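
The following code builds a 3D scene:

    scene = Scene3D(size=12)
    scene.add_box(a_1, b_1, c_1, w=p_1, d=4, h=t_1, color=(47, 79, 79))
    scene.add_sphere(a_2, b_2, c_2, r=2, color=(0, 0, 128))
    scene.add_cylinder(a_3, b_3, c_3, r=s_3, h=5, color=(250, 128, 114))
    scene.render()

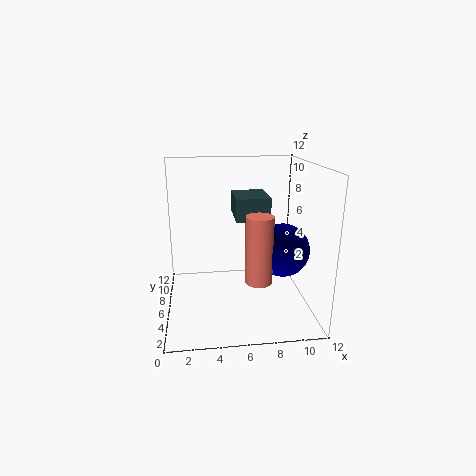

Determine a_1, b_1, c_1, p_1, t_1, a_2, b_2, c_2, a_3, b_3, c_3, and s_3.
a_1 = 6
b_1 = 7
c_1 = 7
p_1 = 3
t_1 = 2
a_2 = 9
b_2 = 3
c_2 = 6
a_3 = 7
b_3 = 2
c_3 = 4
s_3 = 1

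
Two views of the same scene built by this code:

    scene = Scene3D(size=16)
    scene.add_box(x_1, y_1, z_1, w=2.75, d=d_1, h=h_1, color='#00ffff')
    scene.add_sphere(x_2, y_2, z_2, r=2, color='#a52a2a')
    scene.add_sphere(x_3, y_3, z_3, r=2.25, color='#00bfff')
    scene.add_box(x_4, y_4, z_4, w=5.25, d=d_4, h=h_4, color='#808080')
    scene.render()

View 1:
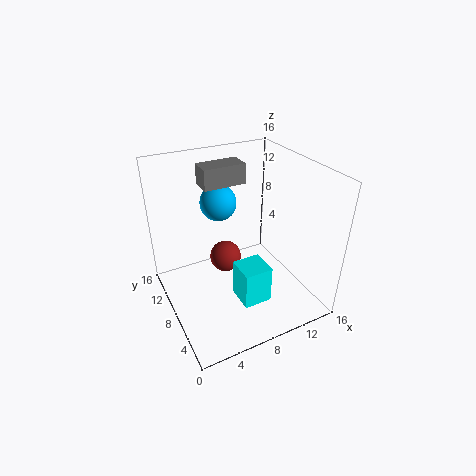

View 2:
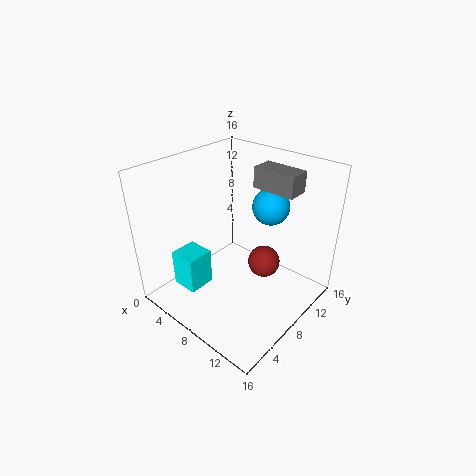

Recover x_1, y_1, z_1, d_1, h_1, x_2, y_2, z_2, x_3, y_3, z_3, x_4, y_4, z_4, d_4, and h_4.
x_1 = 5.25, y_1 = 1, z_1 = 4.75, d_1 = 2.75, h_1 = 3.75, x_2 = 8.5, y_2 = 12.5, z_2 = 2.5, x_3 = 8.25, y_3 = 13.75, z_3 = 9.75, x_4 = 6.25, y_4 = 12.75, z_4 = 12, d_4 = 2.75, h_4 = 2.5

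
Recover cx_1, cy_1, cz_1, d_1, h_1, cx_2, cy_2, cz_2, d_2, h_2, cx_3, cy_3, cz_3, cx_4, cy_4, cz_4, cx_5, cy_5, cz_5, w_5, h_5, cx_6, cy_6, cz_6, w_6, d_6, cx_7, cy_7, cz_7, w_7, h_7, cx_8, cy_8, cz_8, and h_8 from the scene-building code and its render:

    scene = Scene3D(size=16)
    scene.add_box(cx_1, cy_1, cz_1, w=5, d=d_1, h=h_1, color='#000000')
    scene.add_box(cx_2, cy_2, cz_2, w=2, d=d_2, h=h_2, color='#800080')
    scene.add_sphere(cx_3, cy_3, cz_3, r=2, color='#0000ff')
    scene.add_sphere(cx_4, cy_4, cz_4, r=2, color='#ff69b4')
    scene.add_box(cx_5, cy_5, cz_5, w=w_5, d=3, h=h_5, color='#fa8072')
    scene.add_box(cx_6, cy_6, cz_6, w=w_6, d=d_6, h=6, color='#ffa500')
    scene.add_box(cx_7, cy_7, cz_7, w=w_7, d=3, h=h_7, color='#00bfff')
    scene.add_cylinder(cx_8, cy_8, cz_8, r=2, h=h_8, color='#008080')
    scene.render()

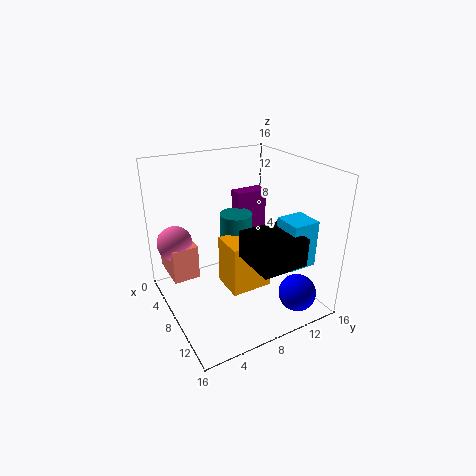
cx_1 = 10, cy_1 = 7, cz_1 = 7, d_1 = 5, h_1 = 3, cx_2 = 1, cy_2 = 11, cz_2 = 4, d_2 = 4, h_2 = 7, cx_3 = 14, cy_3 = 12, cz_3 = 3, cx_4 = 4, cy_4 = 2, cz_4 = 7, cx_5 = 1, cy_5 = 1, cz_5 = 3, w_5 = 5, h_5 = 4, cx_6 = 5, cy_6 = 7, cz_6 = 1, w_6 = 4, d_6 = 5, cx_7 = 11, cy_7 = 11, cz_7 = 6, w_7 = 3, h_7 = 5, cx_8 = 4, cy_8 = 10, cz_8 = 6, h_8 = 3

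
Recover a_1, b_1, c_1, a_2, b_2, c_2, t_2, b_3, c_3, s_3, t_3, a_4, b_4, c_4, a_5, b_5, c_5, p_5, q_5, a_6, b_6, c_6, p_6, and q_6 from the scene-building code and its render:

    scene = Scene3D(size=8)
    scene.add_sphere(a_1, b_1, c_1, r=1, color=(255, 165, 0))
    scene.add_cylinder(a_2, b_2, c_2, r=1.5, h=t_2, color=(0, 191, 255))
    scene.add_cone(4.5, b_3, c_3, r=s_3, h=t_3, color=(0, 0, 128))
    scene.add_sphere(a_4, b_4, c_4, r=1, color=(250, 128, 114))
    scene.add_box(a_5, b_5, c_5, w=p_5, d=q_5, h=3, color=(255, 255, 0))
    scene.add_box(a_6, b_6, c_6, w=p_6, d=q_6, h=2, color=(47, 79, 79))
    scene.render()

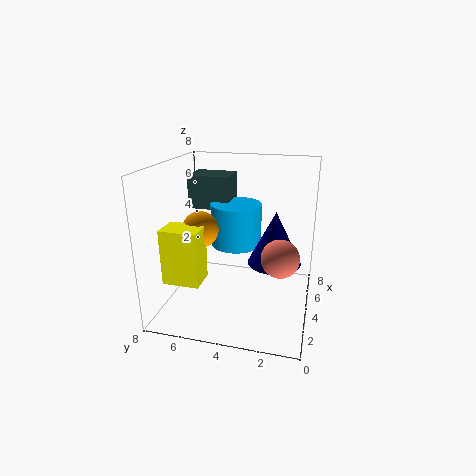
a_1 = 3.5, b_1 = 6, c_1 = 4.5, a_2 = 5.5, b_2 = 4.5, c_2 = 3, t_2 = 2.5, b_3 = 2, c_3 = 2.5, s_3 = 1.5, t_3 = 3, a_4 = 3, b_4 = 1.5, c_4 = 3.5, a_5 = 1.5, b_5 = 5.5, c_5 = 2, p_5 = 1.5, q_5 = 2, a_6 = 5.5, b_6 = 5, c_6 = 5, p_6 = 2, q_6 = 2.5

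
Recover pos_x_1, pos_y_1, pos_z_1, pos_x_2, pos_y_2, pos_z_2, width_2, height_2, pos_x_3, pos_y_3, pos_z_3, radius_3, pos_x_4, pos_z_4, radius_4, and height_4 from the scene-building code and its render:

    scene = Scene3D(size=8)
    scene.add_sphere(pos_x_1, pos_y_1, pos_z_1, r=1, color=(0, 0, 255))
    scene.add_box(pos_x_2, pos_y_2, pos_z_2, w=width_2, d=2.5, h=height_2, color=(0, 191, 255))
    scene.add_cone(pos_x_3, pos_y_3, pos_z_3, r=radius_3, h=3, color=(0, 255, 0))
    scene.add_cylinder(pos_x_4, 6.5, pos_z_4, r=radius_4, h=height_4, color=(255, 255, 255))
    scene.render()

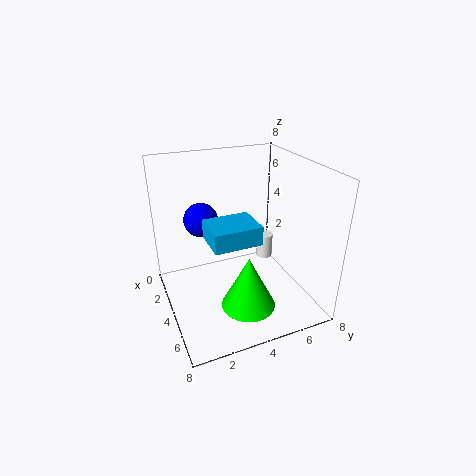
pos_x_1 = 2, pos_y_1 = 2.5, pos_z_1 = 4.5, pos_x_2 = 4, pos_y_2 = 2, pos_z_2 = 4.5, width_2 = 2, height_2 = 1, pos_x_3 = 5.5, pos_y_3 = 4, pos_z_3 = 0.5, radius_3 = 1.5, pos_x_4 = 2.5, pos_z_4 = 1.5, radius_4 = 0.5, height_4 = 1.5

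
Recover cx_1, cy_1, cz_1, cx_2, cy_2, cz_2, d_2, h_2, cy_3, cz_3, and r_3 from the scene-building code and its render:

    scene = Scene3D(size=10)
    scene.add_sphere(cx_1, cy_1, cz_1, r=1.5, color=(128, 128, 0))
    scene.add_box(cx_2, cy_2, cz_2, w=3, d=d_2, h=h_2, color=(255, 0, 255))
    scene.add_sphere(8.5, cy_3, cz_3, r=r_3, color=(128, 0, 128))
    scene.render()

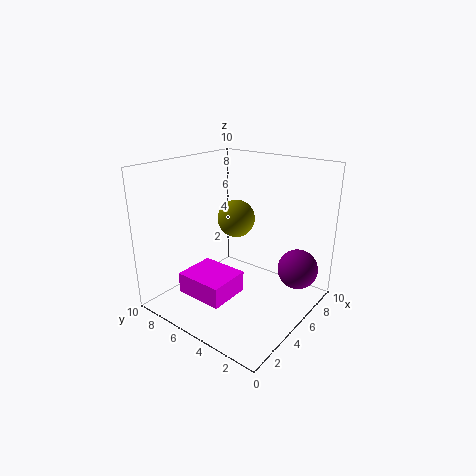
cx_1 = 8
cy_1 = 7.5
cz_1 = 5
cx_2 = 2
cy_2 = 4.5
cz_2 = 1
d_2 = 3.5
h_2 = 1.5
cy_3 = 2
cz_3 = 2
r_3 = 1.5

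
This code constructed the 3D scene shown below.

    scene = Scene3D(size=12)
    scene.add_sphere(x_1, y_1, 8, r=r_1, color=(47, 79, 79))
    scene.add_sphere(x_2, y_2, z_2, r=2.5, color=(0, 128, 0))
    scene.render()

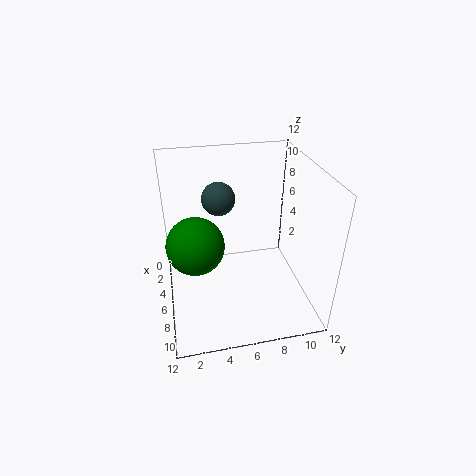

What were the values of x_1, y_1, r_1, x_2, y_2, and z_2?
x_1 = 2.5
y_1 = 5
r_1 = 1.5
x_2 = 5
y_2 = 2.5
z_2 = 5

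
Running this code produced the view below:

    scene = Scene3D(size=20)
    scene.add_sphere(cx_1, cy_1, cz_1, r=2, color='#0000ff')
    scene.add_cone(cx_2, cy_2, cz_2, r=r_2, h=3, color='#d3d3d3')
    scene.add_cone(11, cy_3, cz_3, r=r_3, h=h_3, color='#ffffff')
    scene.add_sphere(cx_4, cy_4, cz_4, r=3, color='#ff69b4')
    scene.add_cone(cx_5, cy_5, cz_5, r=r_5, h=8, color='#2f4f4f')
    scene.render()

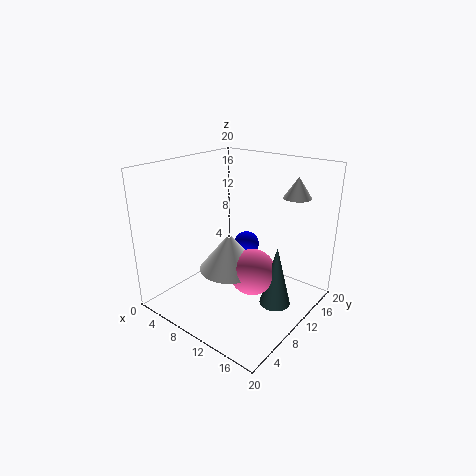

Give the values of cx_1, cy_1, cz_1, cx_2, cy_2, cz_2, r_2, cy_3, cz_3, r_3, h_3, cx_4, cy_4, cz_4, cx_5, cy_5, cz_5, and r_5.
cx_1 = 7, cy_1 = 16, cz_1 = 6, cx_2 = 15, cy_2 = 17, cz_2 = 15, r_2 = 2, cy_3 = 7, cz_3 = 7, r_3 = 4, h_3 = 5, cx_4 = 14, cy_4 = 8, cz_4 = 7, cx_5 = 17, cy_5 = 9, cz_5 = 3, r_5 = 2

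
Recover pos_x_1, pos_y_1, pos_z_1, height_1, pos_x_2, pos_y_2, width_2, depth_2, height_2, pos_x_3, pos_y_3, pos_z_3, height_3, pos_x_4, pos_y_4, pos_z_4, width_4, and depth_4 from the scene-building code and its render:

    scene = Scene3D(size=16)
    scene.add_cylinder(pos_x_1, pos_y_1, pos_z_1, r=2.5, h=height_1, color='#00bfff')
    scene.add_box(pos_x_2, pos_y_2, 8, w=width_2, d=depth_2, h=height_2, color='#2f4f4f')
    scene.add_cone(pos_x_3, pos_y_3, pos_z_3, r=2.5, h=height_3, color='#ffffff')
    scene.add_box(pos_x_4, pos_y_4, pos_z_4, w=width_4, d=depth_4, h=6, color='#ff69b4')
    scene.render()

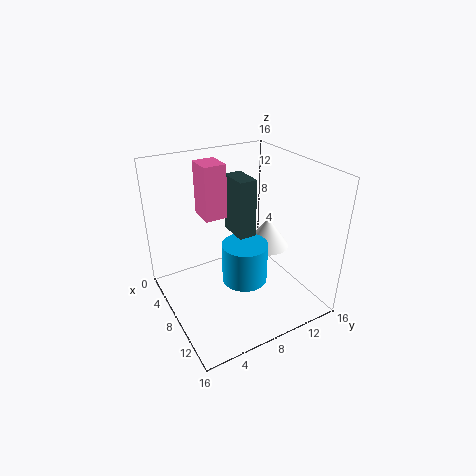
pos_x_1 = 9.5
pos_y_1 = 8
pos_z_1 = 3.5
height_1 = 4.5
pos_x_2 = 5
pos_y_2 = 8
width_2 = 3.5
depth_2 = 2
height_2 = 6.5
pos_x_3 = 8
pos_y_3 = 12
pos_z_3 = 6
height_3 = 3.5
pos_x_4 = 3.5
pos_y_4 = 5
pos_z_4 = 10
width_4 = 3
depth_4 = 2.5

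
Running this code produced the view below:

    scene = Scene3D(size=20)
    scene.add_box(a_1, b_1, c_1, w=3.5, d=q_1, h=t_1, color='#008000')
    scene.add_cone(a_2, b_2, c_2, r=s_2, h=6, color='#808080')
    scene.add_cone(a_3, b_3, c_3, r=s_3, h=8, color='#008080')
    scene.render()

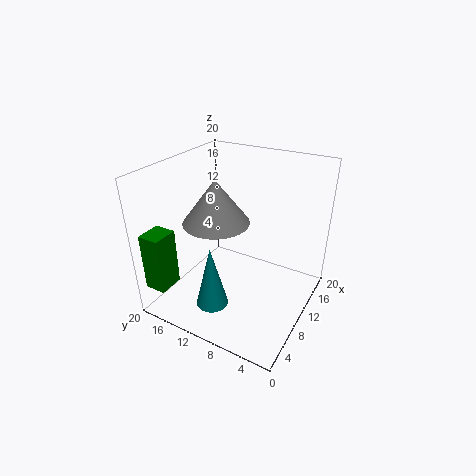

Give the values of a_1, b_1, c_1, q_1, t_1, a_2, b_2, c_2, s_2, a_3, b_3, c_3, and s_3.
a_1 = 1, b_1 = 16.5, c_1 = 4, q_1 = 3, t_1 = 8, a_2 = 8.5, b_2 = 12.5, c_2 = 12.5, s_2 = 4.5, a_3 = 2.5, b_3 = 9.5, c_3 = 4.5, s_3 = 2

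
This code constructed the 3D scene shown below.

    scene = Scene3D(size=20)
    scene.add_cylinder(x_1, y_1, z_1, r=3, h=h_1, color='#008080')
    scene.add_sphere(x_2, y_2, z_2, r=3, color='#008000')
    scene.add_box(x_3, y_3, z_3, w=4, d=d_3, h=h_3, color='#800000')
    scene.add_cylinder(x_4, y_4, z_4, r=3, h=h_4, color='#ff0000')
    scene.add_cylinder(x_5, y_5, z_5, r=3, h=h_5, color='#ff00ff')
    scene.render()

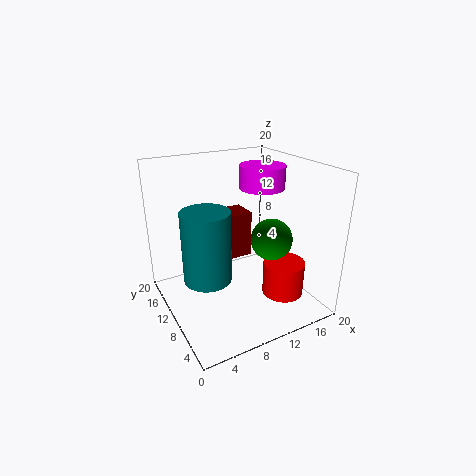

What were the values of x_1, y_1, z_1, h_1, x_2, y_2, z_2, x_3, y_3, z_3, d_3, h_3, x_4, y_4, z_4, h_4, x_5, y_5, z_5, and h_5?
x_1 = 4; y_1 = 7; z_1 = 7; h_1 = 9; x_2 = 15; y_2 = 9; z_2 = 9; x_3 = 10; y_3 = 13; z_3 = 5; d_3 = 4; h_3 = 7; x_4 = 16; y_4 = 7; z_4 = 1; h_4 = 5; x_5 = 13; y_5 = 9; z_5 = 17; h_5 = 3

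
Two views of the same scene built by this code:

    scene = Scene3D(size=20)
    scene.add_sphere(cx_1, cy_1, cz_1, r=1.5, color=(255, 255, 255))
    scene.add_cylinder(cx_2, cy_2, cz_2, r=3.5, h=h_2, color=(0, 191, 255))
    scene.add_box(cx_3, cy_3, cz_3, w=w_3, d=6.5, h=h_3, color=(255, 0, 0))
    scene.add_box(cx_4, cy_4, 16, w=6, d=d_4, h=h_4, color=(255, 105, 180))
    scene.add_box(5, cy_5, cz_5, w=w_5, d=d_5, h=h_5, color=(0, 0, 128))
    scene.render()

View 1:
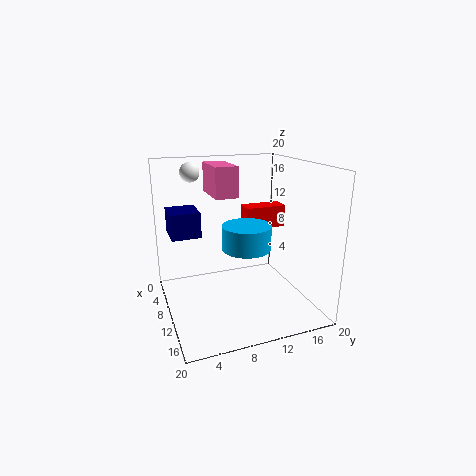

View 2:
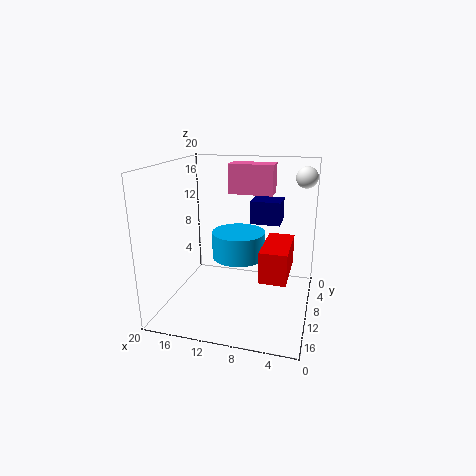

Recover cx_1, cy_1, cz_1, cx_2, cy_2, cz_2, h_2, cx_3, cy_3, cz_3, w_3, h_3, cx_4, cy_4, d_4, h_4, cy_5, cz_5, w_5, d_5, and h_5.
cx_1 = 1.5, cy_1 = 5.5, cz_1 = 18, cx_2 = 9.5, cy_2 = 11.5, cz_2 = 8, h_2 = 3.5, cx_3 = 2, cy_3 = 13.5, cz_3 = 9, w_3 = 3, h_3 = 3.5, cx_4 = 5.5, cy_4 = 6.5, d_4 = 3, h_4 = 4, cy_5 = 1, cz_5 = 10.5, w_5 = 4.5, d_5 = 4, h_5 = 3.5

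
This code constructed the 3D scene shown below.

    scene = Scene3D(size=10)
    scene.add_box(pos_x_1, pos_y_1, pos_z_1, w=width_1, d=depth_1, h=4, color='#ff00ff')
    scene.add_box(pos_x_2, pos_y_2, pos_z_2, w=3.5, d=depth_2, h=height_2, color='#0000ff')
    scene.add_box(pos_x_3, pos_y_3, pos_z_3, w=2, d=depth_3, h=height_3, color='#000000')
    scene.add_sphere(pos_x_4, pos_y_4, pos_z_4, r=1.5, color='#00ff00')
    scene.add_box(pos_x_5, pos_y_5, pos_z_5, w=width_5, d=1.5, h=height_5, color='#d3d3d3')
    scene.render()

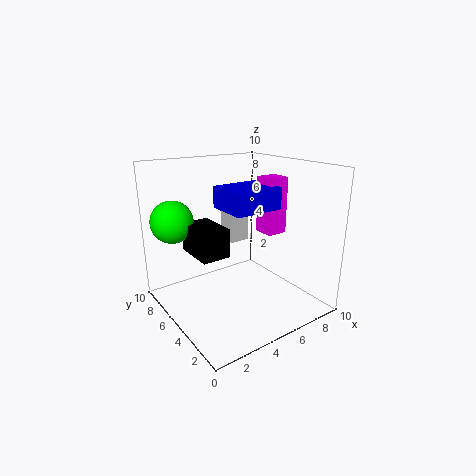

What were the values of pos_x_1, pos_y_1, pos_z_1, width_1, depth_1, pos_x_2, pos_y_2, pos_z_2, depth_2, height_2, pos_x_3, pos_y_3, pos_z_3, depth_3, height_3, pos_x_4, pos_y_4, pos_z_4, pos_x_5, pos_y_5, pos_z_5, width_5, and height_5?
pos_x_1 = 7, pos_y_1 = 4, pos_z_1 = 5, width_1 = 1.5, depth_1 = 1.5, pos_x_2 = 4, pos_y_2 = 3.5, pos_z_2 = 7, depth_2 = 3, height_2 = 1.5, pos_x_3 = 2, pos_y_3 = 4.5, pos_z_3 = 4, depth_3 = 3, height_3 = 2, pos_x_4 = 1.5, pos_y_4 = 8, pos_z_4 = 6, pos_x_5 = 5.5, pos_y_5 = 6.5, pos_z_5 = 4, width_5 = 1.5, height_5 = 3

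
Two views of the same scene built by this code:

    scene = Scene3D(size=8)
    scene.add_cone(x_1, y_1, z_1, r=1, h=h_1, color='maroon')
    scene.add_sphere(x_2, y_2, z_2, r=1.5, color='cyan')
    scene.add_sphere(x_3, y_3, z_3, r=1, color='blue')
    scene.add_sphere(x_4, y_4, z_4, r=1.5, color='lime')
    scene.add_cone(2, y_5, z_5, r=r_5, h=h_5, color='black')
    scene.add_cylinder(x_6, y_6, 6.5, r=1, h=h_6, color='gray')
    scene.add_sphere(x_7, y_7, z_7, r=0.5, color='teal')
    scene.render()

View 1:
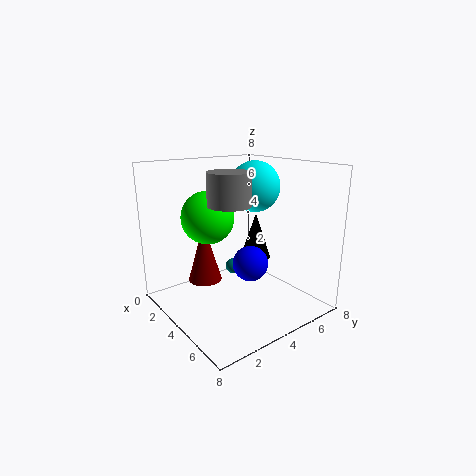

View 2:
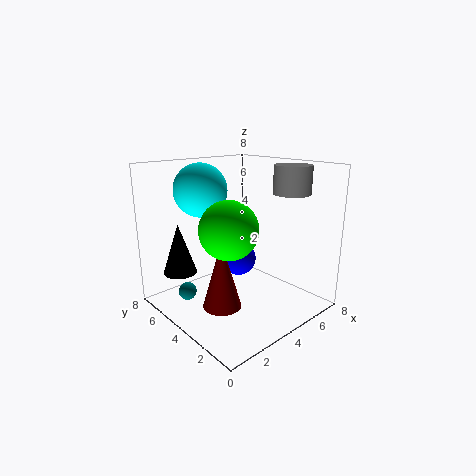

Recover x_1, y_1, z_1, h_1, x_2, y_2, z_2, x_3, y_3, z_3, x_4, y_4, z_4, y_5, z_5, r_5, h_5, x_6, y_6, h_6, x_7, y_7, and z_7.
x_1 = 2; y_1 = 3; z_1 = 1; h_1 = 3.5; x_2 = 3; y_2 = 6; z_2 = 6.5; x_3 = 4.5; y_3 = 4.5; z_3 = 2.5; x_4 = 2.5; y_4 = 3; z_4 = 5; y_5 = 7; z_5 = 1.5; r_5 = 1; h_5 = 3; x_6 = 6; y_6 = 2; h_6 = 1.5; x_7 = 1.5; y_7 = 5.5; z_7 = 1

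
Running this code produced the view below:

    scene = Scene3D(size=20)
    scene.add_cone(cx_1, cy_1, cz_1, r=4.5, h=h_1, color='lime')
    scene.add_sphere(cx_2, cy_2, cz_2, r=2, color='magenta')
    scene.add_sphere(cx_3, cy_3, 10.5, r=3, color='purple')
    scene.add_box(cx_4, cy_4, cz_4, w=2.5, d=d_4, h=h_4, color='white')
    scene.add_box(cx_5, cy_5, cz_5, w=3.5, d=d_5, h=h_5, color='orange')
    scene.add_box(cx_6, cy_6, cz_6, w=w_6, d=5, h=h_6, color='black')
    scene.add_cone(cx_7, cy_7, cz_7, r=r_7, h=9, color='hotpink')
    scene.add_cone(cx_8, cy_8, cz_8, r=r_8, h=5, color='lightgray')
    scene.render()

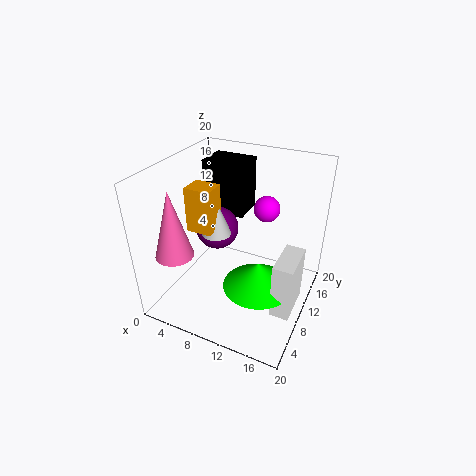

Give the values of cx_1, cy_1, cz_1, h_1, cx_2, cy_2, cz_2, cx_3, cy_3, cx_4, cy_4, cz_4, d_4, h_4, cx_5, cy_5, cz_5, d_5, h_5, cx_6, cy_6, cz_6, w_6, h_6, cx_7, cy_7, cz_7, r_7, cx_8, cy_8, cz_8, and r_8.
cx_1 = 14.5
cy_1 = 6.5
cz_1 = 6
h_1 = 3.5
cx_2 = 11.5
cy_2 = 17
cz_2 = 11.5
cx_3 = 6.5
cy_3 = 10.5
cx_4 = 17
cy_4 = 4.5
cz_4 = 3.5
d_4 = 5.5
h_4 = 7.5
cx_5 = 4.5
cy_5 = 6
cz_5 = 12
d_5 = 3
h_5 = 6
cx_6 = 2
cy_6 = 14.5
cz_6 = 10.5
w_6 = 6.5
h_6 = 8
cx_7 = 4
cy_7 = 3.5
cz_7 = 9.5
r_7 = 2.5
cx_8 = 7.5
cy_8 = 8.5
cz_8 = 11
r_8 = 2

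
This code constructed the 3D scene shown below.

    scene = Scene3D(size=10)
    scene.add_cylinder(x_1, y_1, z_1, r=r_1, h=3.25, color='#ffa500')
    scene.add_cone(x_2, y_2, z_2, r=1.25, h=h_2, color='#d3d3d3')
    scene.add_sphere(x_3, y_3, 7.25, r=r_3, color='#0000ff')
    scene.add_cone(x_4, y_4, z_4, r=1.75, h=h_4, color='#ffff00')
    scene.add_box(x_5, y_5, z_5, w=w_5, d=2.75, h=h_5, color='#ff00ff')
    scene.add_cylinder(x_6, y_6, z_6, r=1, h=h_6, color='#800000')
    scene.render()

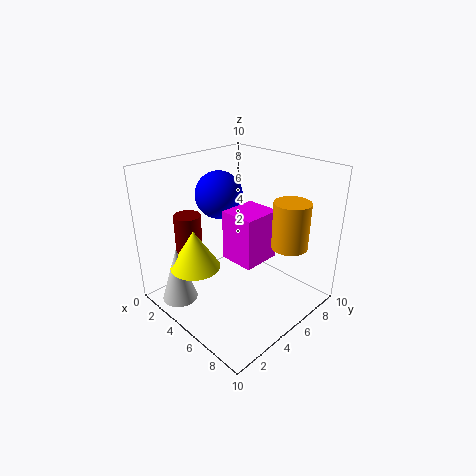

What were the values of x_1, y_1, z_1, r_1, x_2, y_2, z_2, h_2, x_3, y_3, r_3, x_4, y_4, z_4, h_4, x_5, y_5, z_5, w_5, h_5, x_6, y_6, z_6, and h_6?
x_1 = 7.75, y_1 = 7.25, z_1 = 4.5, r_1 = 1.25, x_2 = 2.5, y_2 = 1.5, z_2 = 0.5, h_2 = 4, x_3 = 2.25, y_3 = 5.75, r_3 = 1.75, x_4 = 3.25, y_4 = 2.5, z_4 = 3, h_4 = 2.75, x_5 = 4.25, y_5 = 4.25, z_5 = 3.5, w_5 = 2.5, h_5 = 3.5, x_6 = 1.25, y_6 = 3.5, z_6 = 1, h_6 = 5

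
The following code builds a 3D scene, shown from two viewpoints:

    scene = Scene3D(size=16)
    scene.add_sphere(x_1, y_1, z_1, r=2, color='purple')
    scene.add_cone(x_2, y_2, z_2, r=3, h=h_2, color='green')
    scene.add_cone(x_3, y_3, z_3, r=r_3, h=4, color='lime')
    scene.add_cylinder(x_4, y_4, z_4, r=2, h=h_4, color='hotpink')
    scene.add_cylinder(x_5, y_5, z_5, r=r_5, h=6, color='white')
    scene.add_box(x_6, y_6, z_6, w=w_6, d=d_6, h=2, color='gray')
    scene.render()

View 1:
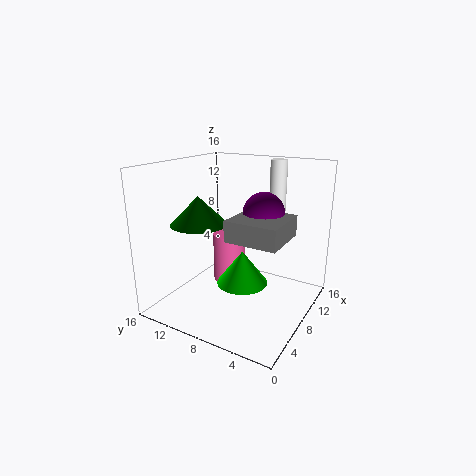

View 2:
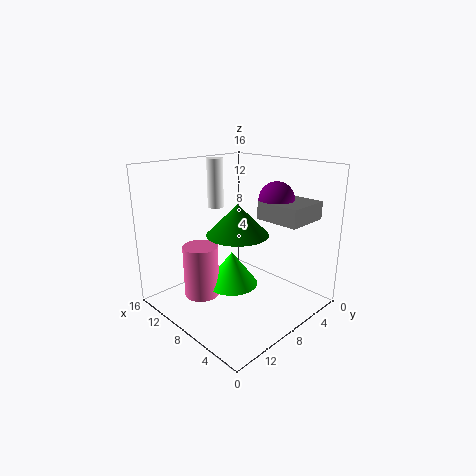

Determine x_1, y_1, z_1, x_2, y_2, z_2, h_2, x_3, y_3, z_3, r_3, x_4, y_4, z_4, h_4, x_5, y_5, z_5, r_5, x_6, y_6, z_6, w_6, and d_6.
x_1 = 6, y_1 = 4, z_1 = 12, x_2 = 5, y_2 = 11, z_2 = 10, h_2 = 3, x_3 = 9, y_3 = 8, z_3 = 2, r_3 = 3, x_4 = 11, y_4 = 11, z_4 = 1, h_4 = 6, x_5 = 14, y_5 = 6, z_5 = 10, r_5 = 1, x_6 = 2, y_6 = 1, z_6 = 10, w_6 = 5, d_6 = 5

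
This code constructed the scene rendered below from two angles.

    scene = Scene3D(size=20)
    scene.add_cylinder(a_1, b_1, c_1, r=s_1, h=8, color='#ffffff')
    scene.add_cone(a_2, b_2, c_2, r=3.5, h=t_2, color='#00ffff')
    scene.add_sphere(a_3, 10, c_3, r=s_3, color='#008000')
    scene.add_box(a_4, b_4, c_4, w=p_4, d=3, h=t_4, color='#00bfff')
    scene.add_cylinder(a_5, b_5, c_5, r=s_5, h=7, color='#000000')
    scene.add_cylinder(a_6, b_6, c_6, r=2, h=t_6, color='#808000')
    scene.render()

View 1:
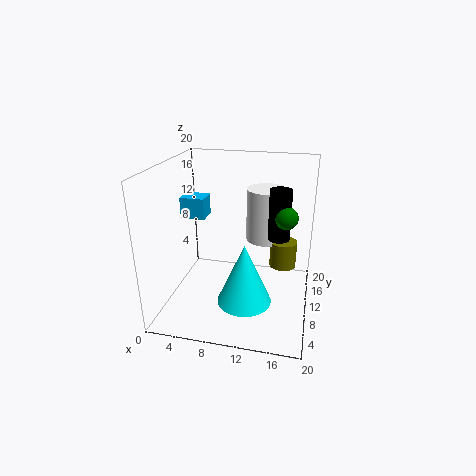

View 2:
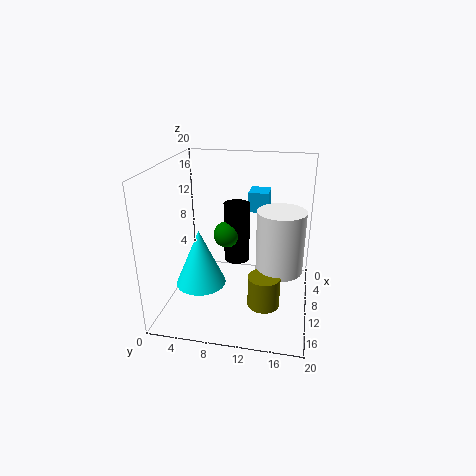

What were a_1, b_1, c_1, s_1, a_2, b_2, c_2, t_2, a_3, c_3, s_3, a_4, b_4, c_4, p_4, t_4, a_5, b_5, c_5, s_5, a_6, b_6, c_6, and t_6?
a_1 = 13, b_1 = 16, c_1 = 7.5, s_1 = 3, a_2 = 12, b_2 = 5, c_2 = 3.5, t_2 = 8, a_3 = 16.5, c_3 = 13.5, s_3 = 1.5, a_4 = 1.5, b_4 = 10.5, c_4 = 12, p_4 = 3.5, t_4 = 3, a_5 = 15.5, b_5 = 11, c_5 = 10, s_5 = 1.5, a_6 = 16, b_6 = 14.5, c_6 = 4, t_6 = 4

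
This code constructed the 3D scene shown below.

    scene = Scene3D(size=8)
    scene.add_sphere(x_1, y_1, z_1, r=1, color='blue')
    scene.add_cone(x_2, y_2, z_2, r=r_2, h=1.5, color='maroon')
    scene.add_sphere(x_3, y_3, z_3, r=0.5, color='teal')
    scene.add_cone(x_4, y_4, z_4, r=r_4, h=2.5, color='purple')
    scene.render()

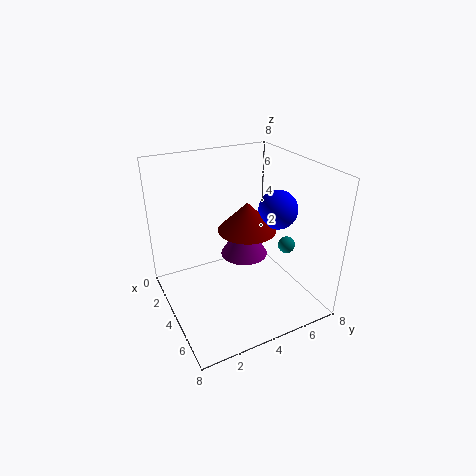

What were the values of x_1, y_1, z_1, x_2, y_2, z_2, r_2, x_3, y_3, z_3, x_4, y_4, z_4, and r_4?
x_1 = 5.5
y_1 = 5.5
z_1 = 6
x_2 = 5
y_2 = 4
z_2 = 5
r_2 = 1.5
x_3 = 4.5
y_3 = 7
z_3 = 3
x_4 = 2
y_4 = 5.5
z_4 = 1.5
r_4 = 1.5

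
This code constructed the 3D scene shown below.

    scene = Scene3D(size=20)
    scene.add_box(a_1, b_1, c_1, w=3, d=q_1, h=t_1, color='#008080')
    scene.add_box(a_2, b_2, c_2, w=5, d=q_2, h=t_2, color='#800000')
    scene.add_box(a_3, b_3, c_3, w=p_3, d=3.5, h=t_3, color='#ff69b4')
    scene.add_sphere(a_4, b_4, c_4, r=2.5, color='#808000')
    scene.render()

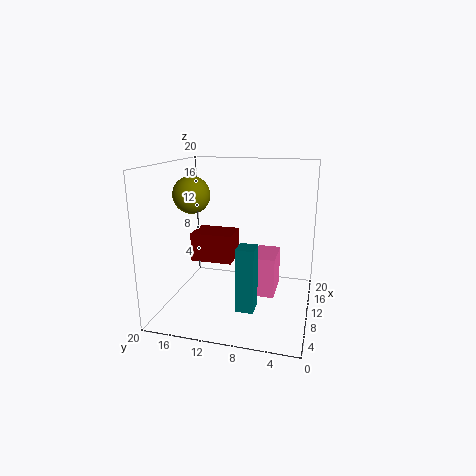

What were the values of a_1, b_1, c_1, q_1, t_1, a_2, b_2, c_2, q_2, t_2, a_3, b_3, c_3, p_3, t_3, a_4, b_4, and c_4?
a_1 = 6.5, b_1 = 7, c_1 = 0.5, q_1 = 2.5, t_1 = 9, a_2 = 13, b_2 = 12, c_2 = 4.5, q_2 = 6.5, t_2 = 4.5, a_3 = 11.5, b_3 = 5, c_3 = 0.5, p_3 = 6, t_3 = 6, a_4 = 8.5, b_4 = 16, c_4 = 16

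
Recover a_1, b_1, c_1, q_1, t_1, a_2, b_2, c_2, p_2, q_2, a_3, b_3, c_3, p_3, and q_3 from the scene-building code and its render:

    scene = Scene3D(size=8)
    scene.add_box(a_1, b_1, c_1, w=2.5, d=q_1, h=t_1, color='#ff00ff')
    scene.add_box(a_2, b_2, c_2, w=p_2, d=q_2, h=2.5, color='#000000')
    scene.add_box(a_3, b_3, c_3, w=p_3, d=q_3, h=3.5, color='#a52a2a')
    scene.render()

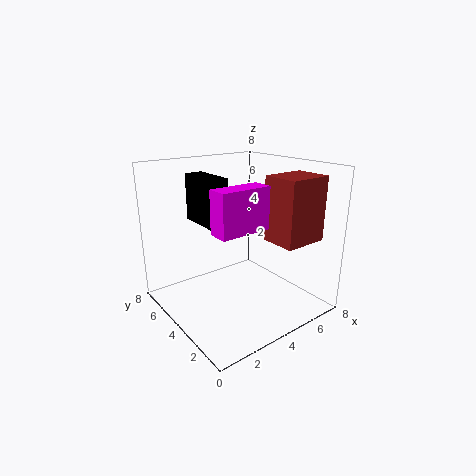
a_1 = 1, b_1 = 1, c_1 = 5.5, q_1 = 1, t_1 = 2, a_2 = 2, b_2 = 3.5, c_2 = 5, p_2 = 1, q_2 = 2.5, a_3 = 5, b_3 = 1, c_3 = 4, p_3 = 2.5, q_3 = 2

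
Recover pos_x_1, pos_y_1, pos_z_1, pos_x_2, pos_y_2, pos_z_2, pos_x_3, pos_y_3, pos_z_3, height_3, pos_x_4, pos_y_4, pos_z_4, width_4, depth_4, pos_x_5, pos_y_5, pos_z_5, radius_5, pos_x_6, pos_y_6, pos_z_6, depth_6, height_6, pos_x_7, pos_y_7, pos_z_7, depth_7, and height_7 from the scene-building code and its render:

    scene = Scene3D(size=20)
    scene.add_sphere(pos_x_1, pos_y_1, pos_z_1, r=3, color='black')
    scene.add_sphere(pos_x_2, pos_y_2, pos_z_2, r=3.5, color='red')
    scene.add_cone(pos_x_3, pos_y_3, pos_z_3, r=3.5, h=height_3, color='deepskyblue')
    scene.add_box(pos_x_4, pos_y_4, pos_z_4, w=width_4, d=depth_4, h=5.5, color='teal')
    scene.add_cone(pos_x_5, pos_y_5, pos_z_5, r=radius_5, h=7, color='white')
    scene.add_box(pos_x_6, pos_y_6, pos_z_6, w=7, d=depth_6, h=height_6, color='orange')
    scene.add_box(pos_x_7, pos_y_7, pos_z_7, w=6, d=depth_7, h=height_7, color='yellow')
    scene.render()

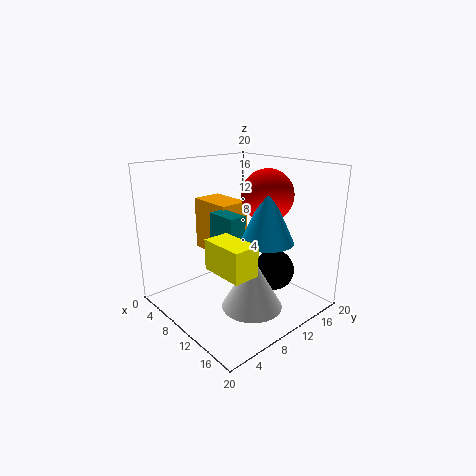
pos_x_1 = 12, pos_y_1 = 15.5, pos_z_1 = 4, pos_x_2 = 12.5, pos_y_2 = 13, pos_z_2 = 16, pos_x_3 = 14.5, pos_y_3 = 11, pos_z_3 = 10.5, height_3 = 7.5, pos_x_4 = 7, pos_y_4 = 7.5, pos_z_4 = 8, width_4 = 4.5, depth_4 = 2.5, pos_x_5 = 14.5, pos_y_5 = 8.5, pos_z_5 = 2, radius_5 = 4, pos_x_6 = 0.5, pos_y_6 = 9.5, pos_z_6 = 6, depth_6 = 4.5, height_6 = 8, pos_x_7 = 10.5, pos_y_7 = 4, pos_z_7 = 7.5, depth_7 = 3.5, height_7 = 4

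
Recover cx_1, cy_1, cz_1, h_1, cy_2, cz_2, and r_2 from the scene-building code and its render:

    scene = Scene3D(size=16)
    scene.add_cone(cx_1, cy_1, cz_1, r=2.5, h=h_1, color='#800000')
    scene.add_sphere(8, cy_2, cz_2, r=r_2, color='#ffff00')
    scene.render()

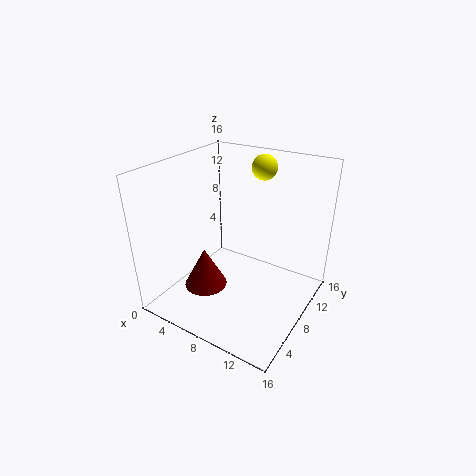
cx_1 = 4.5
cy_1 = 6.25
cz_1 = 1.5
h_1 = 4.75
cy_2 = 13.75
cz_2 = 14.5
r_2 = 1.5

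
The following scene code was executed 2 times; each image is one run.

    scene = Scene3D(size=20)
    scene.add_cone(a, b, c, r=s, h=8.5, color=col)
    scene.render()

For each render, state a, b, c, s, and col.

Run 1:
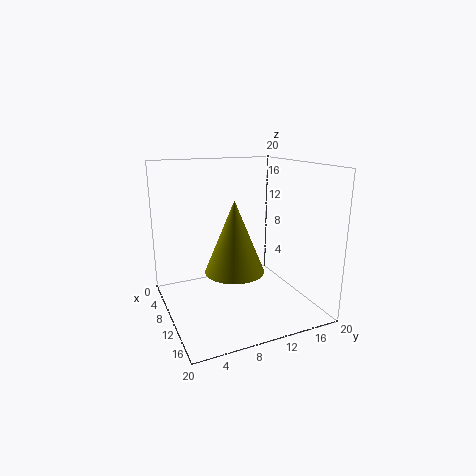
a = 16.25, b = 6.75, c = 8.25, s = 3.5, col = 'olive'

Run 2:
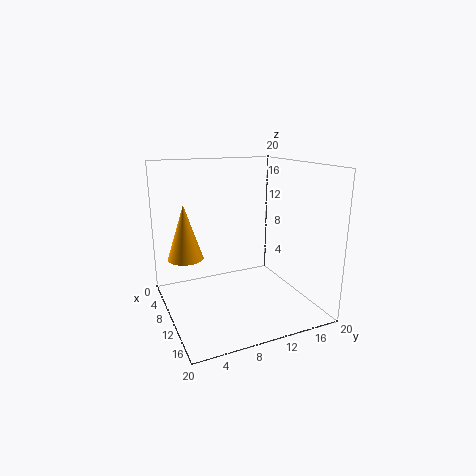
a = 3, b = 4.25, c = 5.25, s = 2.75, col = 'orange'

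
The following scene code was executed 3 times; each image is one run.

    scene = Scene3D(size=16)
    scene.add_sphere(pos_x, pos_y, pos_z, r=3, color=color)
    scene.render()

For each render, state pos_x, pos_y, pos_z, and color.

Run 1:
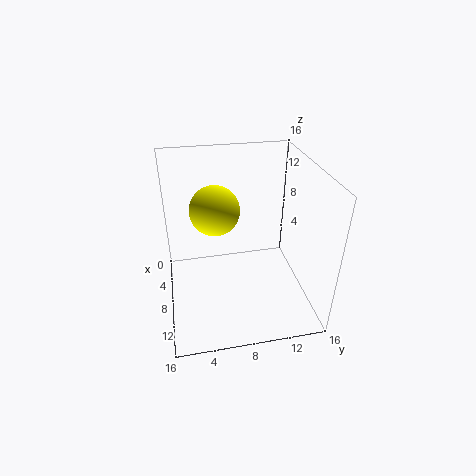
pos_x = 4, pos_y = 6, pos_z = 9.5, color = 'yellow'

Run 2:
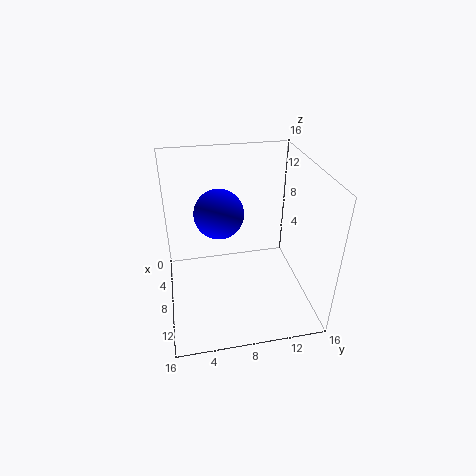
pos_x = 4, pos_y = 6.5, pos_z = 9, color = 'blue'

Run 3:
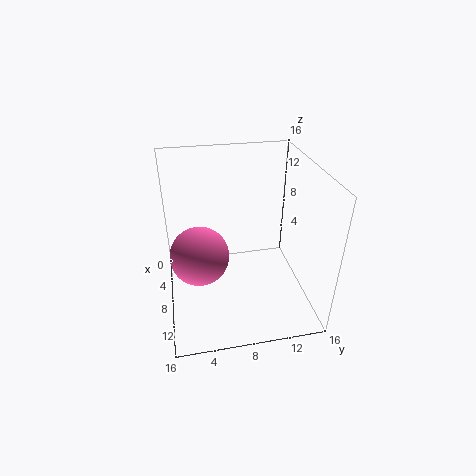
pos_x = 10.5, pos_y = 3.5, pos_z = 8, color = 'hotpink'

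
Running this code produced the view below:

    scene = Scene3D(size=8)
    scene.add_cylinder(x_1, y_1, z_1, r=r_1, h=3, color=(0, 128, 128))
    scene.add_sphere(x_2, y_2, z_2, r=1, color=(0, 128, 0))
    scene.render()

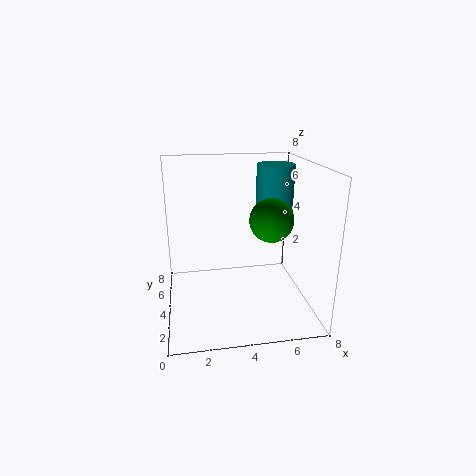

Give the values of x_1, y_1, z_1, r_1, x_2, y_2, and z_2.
x_1 = 6
y_1 = 4
z_1 = 5
r_1 = 1
x_2 = 5
y_2 = 1
z_2 = 6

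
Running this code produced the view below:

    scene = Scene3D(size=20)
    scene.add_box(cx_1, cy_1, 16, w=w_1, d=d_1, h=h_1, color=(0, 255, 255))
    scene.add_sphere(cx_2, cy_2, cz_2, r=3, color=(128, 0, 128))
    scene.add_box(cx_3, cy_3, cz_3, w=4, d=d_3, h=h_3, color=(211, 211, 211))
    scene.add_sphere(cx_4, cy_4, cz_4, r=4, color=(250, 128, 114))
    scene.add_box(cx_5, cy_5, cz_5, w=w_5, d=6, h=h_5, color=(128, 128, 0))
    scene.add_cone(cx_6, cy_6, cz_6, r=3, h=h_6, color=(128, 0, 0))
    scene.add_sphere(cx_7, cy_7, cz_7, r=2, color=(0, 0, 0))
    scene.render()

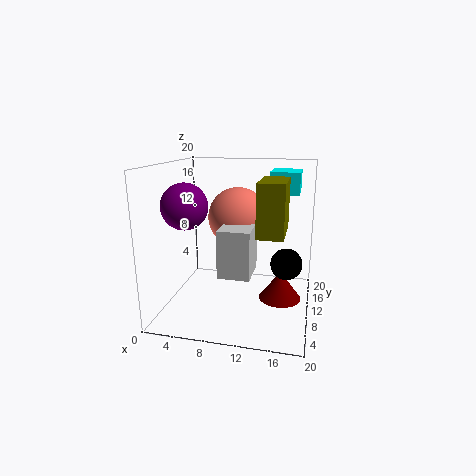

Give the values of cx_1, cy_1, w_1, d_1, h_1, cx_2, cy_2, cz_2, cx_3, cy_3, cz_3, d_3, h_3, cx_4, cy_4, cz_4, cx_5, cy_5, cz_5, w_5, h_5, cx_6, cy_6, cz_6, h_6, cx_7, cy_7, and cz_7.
cx_1 = 14
cy_1 = 11
w_1 = 4
d_1 = 5
h_1 = 3
cx_2 = 4
cy_2 = 6
cz_2 = 15
cx_3 = 9
cy_3 = 3
cz_3 = 7
d_3 = 5
h_3 = 6
cx_4 = 10
cy_4 = 10
cz_4 = 13
cx_5 = 14
cy_5 = 1
cz_5 = 13
w_5 = 3
h_5 = 6
cx_6 = 16
cy_6 = 11
cz_6 = 1
h_6 = 4
cx_7 = 17
cy_7 = 7
cz_7 = 8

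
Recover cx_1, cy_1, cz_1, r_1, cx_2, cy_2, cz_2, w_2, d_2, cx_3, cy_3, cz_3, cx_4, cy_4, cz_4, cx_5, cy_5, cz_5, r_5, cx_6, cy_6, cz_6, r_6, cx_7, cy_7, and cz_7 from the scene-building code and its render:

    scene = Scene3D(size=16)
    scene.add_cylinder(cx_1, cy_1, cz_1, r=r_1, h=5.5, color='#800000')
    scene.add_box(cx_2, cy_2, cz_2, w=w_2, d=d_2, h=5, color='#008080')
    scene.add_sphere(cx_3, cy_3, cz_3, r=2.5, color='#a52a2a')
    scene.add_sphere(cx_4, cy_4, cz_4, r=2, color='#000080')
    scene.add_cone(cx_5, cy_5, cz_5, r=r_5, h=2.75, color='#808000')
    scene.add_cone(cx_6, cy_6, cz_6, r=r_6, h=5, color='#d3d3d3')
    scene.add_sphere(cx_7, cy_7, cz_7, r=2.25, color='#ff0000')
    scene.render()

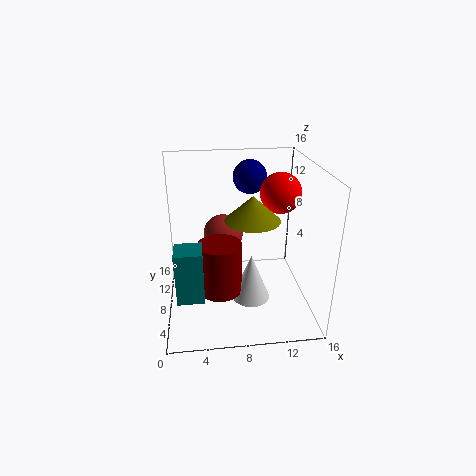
cx_1 = 5.75; cy_1 = 5; cz_1 = 3.5; r_1 = 2.25; cx_2 = 1.5; cy_2 = 0.25; cz_2 = 5.5; w_2 = 2.5; d_2 = 2.5; cx_3 = 6.75; cy_3 = 13.25; cz_3 = 6; cx_4 = 10; cy_4 = 12.75; cz_4 = 13.5; cx_5 = 9.5; cy_5 = 7.5; cz_5 = 10.25; r_5 = 3; cx_6 = 9; cy_6 = 4.75; cz_6 = 2.5; r_6 = 2; cx_7 = 12.75; cy_7 = 8.75; cz_7 = 12.75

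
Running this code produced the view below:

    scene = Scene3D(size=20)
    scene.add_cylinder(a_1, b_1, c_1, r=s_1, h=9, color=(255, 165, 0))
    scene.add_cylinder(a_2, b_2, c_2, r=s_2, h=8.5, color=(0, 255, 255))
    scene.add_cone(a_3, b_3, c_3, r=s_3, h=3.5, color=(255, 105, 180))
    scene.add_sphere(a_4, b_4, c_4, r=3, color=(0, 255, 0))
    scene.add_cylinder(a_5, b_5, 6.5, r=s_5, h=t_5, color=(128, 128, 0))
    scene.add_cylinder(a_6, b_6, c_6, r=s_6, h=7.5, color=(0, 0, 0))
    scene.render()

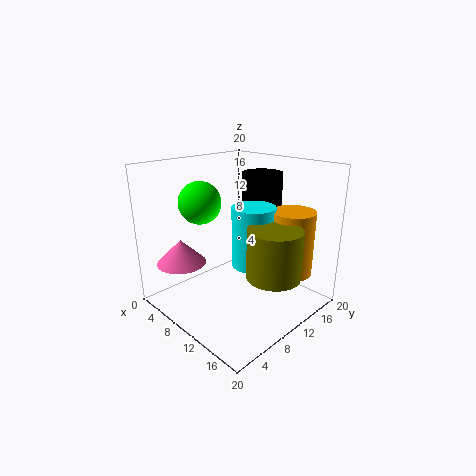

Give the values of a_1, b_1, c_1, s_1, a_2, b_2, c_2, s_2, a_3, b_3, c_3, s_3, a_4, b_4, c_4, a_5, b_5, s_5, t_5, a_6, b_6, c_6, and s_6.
a_1 = 15.5, b_1 = 15, c_1 = 5, s_1 = 3, a_2 = 11.5, b_2 = 11.5, c_2 = 6, s_2 = 3, a_3 = 4, b_3 = 4.5, c_3 = 6, s_3 = 3.5, a_4 = 5, b_4 = 7.5, c_4 = 14.5, a_5 = 16.5, b_5 = 10, s_5 = 3.5, t_5 = 6.5, a_6 = 8.5, b_6 = 16.5, c_6 = 10.5, s_6 = 3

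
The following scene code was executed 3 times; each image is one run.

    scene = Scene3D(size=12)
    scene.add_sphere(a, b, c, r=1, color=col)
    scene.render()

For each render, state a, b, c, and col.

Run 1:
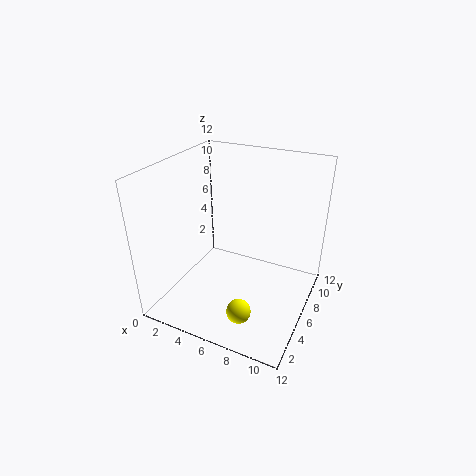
a = 7.5
b = 3
c = 1
col = 'yellow'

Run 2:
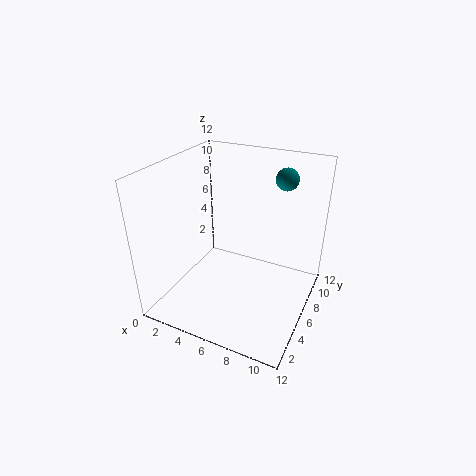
a = 8.5
b = 10.5
c = 10
col = 'teal'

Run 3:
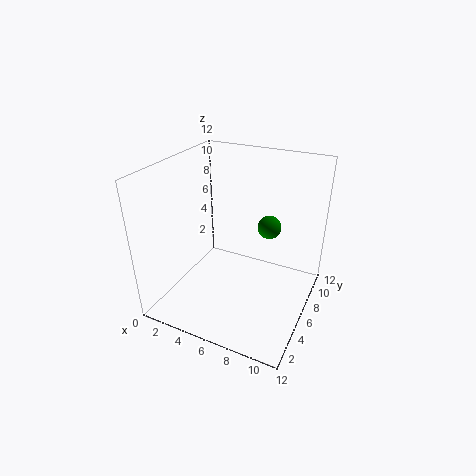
a = 8
b = 8
c = 6.5
col = 'green'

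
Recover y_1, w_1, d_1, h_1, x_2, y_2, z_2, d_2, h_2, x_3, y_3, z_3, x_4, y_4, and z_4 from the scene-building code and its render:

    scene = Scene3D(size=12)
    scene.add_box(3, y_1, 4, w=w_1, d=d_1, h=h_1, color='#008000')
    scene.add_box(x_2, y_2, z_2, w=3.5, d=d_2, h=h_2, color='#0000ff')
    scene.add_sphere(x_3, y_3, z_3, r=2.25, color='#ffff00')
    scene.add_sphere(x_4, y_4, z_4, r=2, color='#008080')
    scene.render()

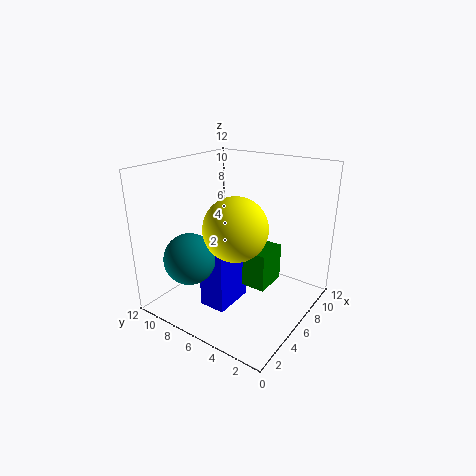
y_1 = 1.75, w_1 = 2.5, d_1 = 1.75, h_1 = 2.75, x_2 = 3, y_2 = 5.5, z_2 = 0.5, d_2 = 2.25, h_2 = 5, x_3 = 2.5, y_3 = 3.75, z_3 = 8.5, x_4 = 2, y_4 = 7.75, z_4 = 5.25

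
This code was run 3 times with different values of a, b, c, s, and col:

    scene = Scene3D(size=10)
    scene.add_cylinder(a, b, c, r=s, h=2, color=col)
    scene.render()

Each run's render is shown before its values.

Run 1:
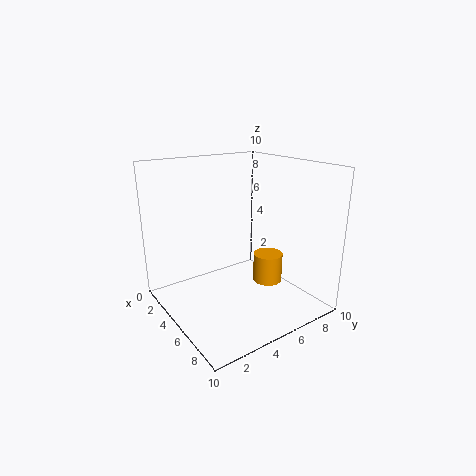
a = 6.5; b = 6.5; c = 2; s = 1; col = 'orange'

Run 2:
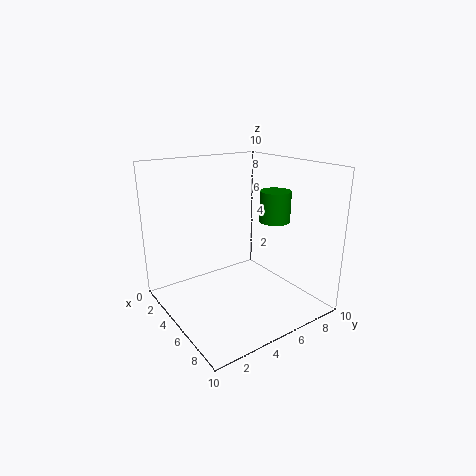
a = 7; b = 6.5; c = 6.5; s = 1; col = 'green'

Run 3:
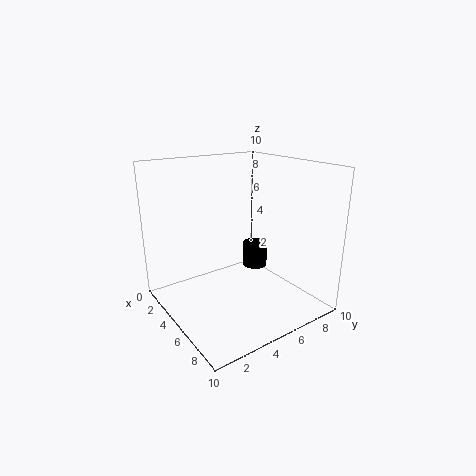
a = 2.5; b = 8.5; c = 1; s = 1; col = 'black'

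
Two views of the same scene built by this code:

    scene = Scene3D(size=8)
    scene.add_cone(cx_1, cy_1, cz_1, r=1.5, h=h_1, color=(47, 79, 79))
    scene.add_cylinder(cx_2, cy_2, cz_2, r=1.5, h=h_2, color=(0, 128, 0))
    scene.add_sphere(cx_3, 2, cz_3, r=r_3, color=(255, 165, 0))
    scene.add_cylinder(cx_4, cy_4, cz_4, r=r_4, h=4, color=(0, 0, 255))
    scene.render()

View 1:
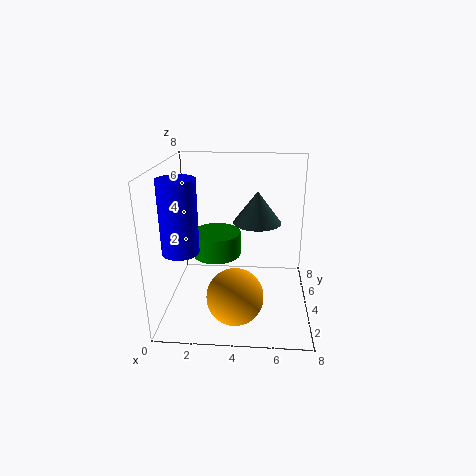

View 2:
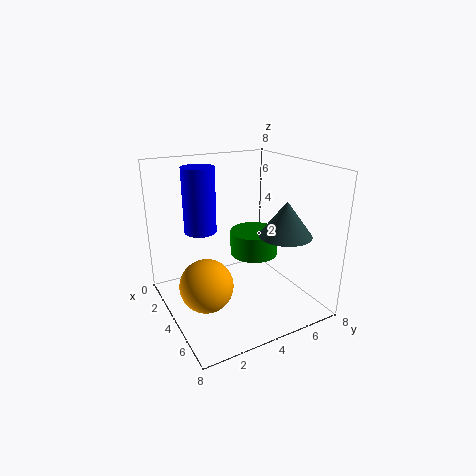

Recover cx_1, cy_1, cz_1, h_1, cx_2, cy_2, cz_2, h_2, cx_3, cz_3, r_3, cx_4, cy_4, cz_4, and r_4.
cx_1 = 5, cy_1 = 6.5, cz_1 = 4, h_1 = 2, cx_2 = 2.5, cy_2 = 6, cz_2 = 2, h_2 = 1.5, cx_3 = 4, cz_3 = 1.5, r_3 = 1.5, cx_4 = 1, cy_4 = 3, cz_4 = 3.5, r_4 = 1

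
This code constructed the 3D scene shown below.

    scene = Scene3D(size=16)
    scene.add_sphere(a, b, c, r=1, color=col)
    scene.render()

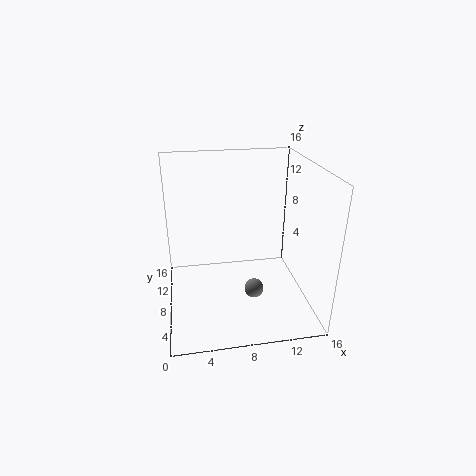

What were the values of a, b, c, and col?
a = 9
b = 4
c = 4
col = 'gray'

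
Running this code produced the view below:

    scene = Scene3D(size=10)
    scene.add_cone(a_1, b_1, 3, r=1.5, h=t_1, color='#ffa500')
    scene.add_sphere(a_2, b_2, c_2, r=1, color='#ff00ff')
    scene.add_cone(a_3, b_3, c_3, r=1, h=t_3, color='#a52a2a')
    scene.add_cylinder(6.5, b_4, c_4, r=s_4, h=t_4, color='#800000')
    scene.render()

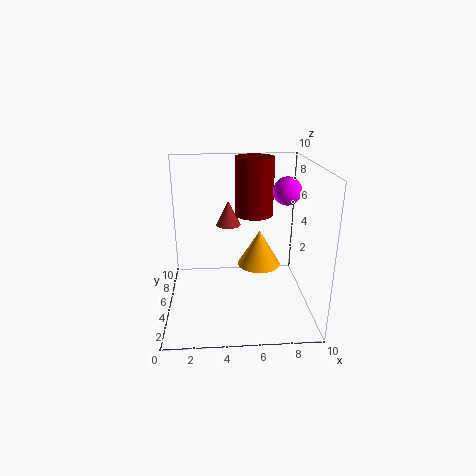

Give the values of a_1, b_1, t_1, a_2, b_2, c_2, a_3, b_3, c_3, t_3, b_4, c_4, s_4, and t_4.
a_1 = 6.5; b_1 = 5; t_1 = 2.5; a_2 = 8.5; b_2 = 6; c_2 = 8; a_3 = 4.5; b_3 = 9; c_3 = 4.5; t_3 = 2; b_4 = 8.5; c_4 = 5.5; s_4 = 1.5; t_4 = 4.5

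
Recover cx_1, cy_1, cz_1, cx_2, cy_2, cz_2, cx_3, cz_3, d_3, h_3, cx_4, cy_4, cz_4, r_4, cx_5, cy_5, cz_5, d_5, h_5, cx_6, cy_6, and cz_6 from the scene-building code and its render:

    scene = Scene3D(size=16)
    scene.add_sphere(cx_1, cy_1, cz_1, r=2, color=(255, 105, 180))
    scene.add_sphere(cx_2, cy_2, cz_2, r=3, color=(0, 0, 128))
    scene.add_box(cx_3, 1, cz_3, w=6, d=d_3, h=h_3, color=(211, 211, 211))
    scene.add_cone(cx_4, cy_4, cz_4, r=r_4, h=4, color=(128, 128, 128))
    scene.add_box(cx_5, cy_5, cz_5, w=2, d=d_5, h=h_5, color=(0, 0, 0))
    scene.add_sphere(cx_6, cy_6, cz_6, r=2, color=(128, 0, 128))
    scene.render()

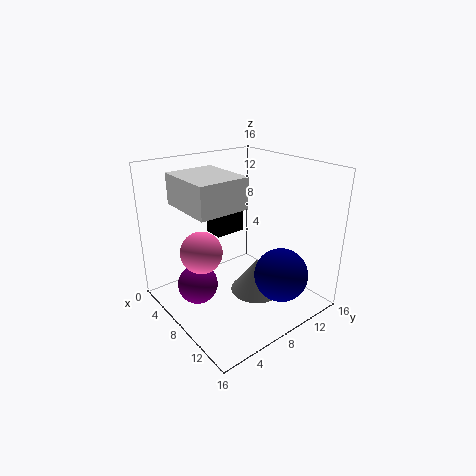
cx_1 = 10, cy_1 = 2, cz_1 = 9, cx_2 = 12, cy_2 = 11, cz_2 = 4, cx_3 = 6, cz_3 = 13, d_3 = 5, h_3 = 3, cx_4 = 9, cy_4 = 10, cz_4 = 1, r_4 = 3, cx_5 = 8, cy_5 = 4, cz_5 = 10, d_5 = 3, h_5 = 2, cx_6 = 9, cy_6 = 2, cz_6 = 5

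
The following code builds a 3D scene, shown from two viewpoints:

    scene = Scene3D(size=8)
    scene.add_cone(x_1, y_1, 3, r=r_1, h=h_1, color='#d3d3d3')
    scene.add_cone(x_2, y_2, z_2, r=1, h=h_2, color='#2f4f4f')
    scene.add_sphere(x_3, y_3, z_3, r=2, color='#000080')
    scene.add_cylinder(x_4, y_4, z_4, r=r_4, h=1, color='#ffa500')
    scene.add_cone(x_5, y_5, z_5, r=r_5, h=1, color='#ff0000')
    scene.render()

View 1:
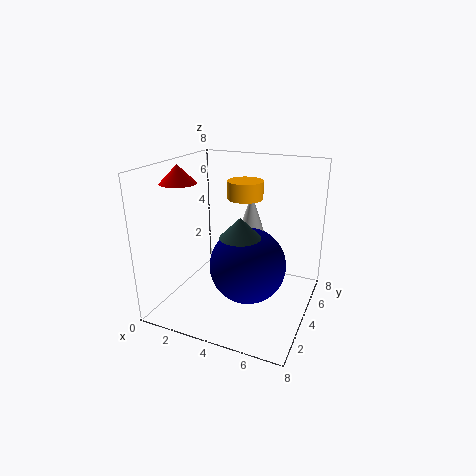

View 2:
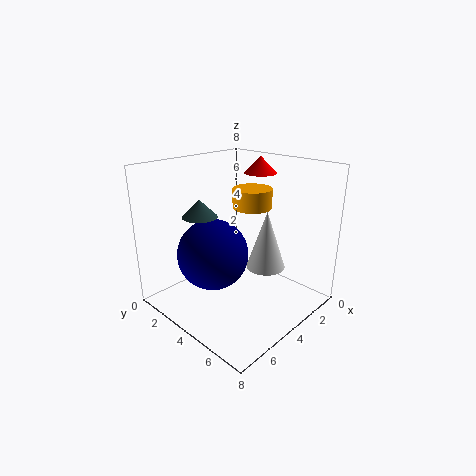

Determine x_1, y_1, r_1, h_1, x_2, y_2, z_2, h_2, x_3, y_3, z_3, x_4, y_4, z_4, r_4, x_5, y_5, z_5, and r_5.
x_1 = 4
y_1 = 6
r_1 = 1
h_1 = 3
x_2 = 5
y_2 = 2
z_2 = 5
h_2 = 1
x_3 = 5
y_3 = 3
z_3 = 3
x_4 = 4
y_4 = 5
z_4 = 6
r_4 = 1
x_5 = 1
y_5 = 3
z_5 = 7
r_5 = 1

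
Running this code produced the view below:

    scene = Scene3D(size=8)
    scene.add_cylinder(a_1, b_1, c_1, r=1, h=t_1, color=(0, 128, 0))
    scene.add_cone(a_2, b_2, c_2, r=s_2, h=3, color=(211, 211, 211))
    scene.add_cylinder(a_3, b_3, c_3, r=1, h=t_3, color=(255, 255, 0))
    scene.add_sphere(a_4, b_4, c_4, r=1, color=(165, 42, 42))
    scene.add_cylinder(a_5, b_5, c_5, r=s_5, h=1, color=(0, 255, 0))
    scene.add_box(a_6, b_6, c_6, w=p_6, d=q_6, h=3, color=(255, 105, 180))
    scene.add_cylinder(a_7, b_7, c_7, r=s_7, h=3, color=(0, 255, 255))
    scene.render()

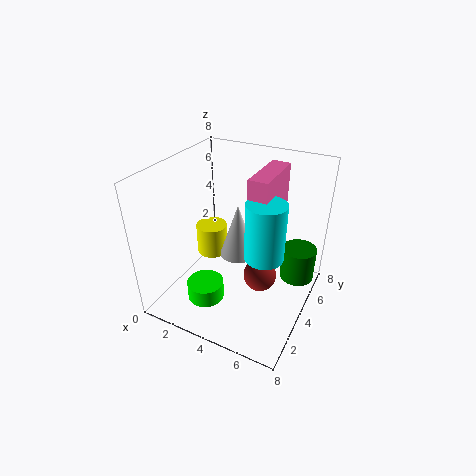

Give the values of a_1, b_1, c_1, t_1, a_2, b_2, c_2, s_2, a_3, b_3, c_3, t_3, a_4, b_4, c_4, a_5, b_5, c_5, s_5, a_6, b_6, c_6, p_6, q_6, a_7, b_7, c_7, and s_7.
a_1 = 7
b_1 = 6
c_1 = 1
t_1 = 2
a_2 = 4
b_2 = 4
c_2 = 3
s_2 = 1
a_3 = 1
b_3 = 6
c_3 = 1
t_3 = 2
a_4 = 5
b_4 = 5
c_4 = 1
a_5 = 3
b_5 = 2
c_5 = 1
s_5 = 1
a_6 = 5
b_6 = 3
c_6 = 5
p_6 = 1
q_6 = 3
a_7 = 6
b_7 = 3
c_7 = 4
s_7 = 1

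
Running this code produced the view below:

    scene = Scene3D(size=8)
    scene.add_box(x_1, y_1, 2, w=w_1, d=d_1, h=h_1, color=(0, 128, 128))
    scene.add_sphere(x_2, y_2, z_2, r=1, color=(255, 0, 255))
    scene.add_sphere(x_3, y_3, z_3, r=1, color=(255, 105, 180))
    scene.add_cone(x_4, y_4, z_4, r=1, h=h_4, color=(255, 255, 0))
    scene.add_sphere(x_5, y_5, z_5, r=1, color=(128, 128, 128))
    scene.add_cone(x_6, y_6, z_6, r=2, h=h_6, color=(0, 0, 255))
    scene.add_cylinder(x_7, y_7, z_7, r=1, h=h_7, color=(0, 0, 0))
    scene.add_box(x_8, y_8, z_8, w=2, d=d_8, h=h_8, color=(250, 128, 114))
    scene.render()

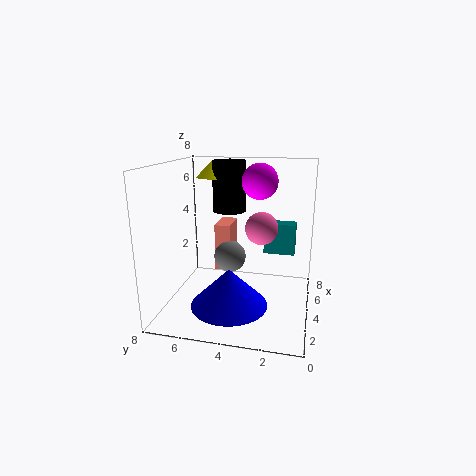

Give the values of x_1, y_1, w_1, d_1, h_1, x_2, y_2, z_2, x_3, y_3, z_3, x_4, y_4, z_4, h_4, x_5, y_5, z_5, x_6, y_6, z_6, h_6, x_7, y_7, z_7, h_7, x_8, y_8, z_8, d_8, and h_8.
x_1 = 7; y_1 = 1; w_1 = 1; d_1 = 2; h_1 = 2; x_2 = 5; y_2 = 3; z_2 = 7; x_3 = 6; y_3 = 3; z_3 = 4; x_4 = 6; y_4 = 6; z_4 = 7; h_4 = 1; x_5 = 6; y_5 = 5; z_5 = 2; x_6 = 2; y_6 = 4; z_6 = 1; h_6 = 2; x_7 = 6; y_7 = 5; z_7 = 5; h_7 = 3; x_8 = 6; y_8 = 5; z_8 = 1; d_8 = 1; h_8 = 3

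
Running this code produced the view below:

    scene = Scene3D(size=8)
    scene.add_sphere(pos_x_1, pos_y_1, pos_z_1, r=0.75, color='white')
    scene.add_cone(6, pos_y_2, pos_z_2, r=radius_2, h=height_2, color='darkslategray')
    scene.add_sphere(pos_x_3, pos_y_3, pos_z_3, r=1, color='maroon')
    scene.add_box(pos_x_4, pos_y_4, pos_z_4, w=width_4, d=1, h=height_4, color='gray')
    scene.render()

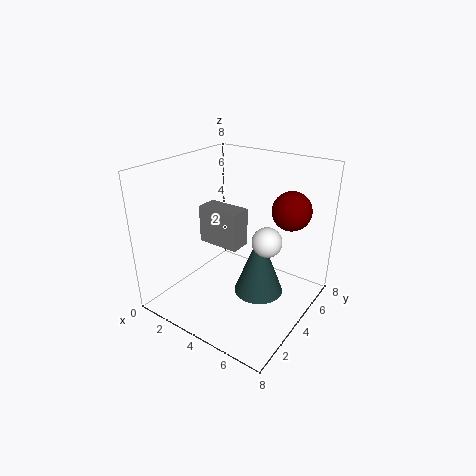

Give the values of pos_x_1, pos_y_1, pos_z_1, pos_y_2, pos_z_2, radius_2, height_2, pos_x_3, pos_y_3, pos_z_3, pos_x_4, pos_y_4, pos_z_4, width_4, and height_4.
pos_x_1 = 6.25, pos_y_1 = 3.25, pos_z_1 = 4.75, pos_y_2 = 3, pos_z_2 = 2, radius_2 = 1.25, height_2 = 3.25, pos_x_3 = 6.75, pos_y_3 = 4.75, pos_z_3 = 6, pos_x_4 = 3.75, pos_y_4 = 1.25, pos_z_4 = 5, width_4 = 2, height_4 = 1.75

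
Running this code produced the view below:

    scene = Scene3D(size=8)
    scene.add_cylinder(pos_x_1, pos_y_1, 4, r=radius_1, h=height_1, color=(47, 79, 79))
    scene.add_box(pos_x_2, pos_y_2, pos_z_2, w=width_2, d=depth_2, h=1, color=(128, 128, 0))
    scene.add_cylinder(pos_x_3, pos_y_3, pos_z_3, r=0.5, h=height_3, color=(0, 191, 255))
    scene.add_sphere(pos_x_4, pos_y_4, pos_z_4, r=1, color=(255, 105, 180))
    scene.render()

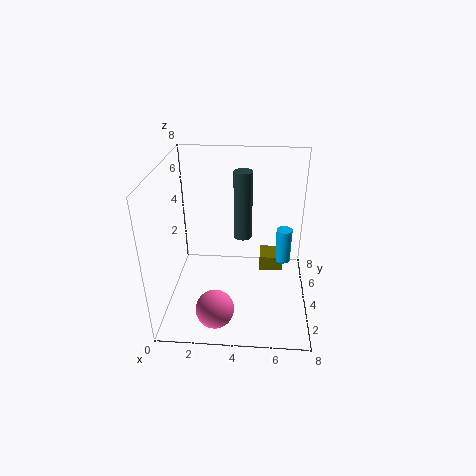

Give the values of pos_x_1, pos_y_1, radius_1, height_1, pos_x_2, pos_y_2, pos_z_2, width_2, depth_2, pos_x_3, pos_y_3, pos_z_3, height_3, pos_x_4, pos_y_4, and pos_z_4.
pos_x_1 = 4.25
pos_y_1 = 4.25
radius_1 = 0.5
height_1 = 3.75
pos_x_2 = 5.25
pos_y_2 = 6.25
pos_z_2 = 0.25
width_2 = 1.5
depth_2 = 1.5
pos_x_3 = 6.75
pos_y_3 = 6.5
pos_z_3 = 1
height_3 = 2.25
pos_x_4 = 3
pos_y_4 = 1.25
pos_z_4 = 1.25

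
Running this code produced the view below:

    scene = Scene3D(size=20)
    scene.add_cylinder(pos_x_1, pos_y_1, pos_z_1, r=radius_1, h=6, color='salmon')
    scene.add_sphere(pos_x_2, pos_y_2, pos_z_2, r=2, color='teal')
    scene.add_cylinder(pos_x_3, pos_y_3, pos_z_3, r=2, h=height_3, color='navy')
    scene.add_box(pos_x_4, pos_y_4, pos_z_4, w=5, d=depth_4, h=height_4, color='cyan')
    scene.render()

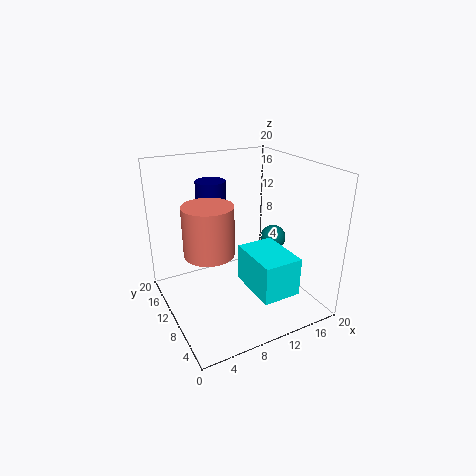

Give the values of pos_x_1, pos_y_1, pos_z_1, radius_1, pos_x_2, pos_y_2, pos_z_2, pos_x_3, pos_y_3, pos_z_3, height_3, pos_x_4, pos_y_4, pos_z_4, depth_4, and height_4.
pos_x_1 = 4
pos_y_1 = 6
pos_z_1 = 11
radius_1 = 3
pos_x_2 = 18
pos_y_2 = 13
pos_z_2 = 7
pos_x_3 = 7
pos_y_3 = 12
pos_z_3 = 12
height_3 = 6
pos_x_4 = 9
pos_y_4 = 1
pos_z_4 = 5
depth_4 = 7
height_4 = 5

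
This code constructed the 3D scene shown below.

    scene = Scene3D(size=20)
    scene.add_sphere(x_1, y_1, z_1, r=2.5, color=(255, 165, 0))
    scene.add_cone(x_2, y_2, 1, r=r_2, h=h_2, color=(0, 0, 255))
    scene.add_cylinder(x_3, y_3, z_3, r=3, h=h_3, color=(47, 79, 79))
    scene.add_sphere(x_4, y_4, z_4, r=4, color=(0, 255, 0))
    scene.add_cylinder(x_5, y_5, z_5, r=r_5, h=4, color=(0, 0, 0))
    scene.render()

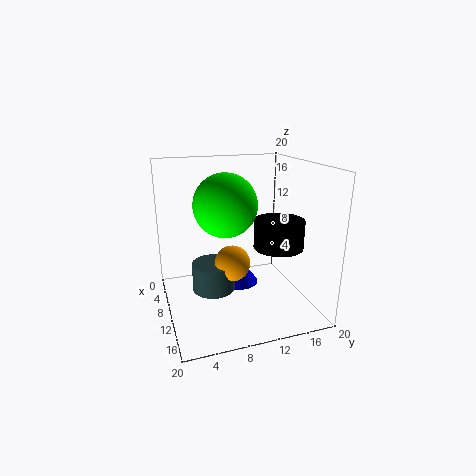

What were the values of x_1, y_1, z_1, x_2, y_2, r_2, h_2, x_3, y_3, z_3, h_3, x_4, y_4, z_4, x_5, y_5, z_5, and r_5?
x_1 = 10.5
y_1 = 9
z_1 = 6.5
x_2 = 6
y_2 = 11.5
r_2 = 3
h_2 = 4
x_3 = 9.5
y_3 = 6.5
z_3 = 2.5
h_3 = 4
x_4 = 12.5
y_4 = 7.5
z_4 = 15.5
x_5 = 11.5
y_5 = 15.5
z_5 = 8.5
r_5 = 3.5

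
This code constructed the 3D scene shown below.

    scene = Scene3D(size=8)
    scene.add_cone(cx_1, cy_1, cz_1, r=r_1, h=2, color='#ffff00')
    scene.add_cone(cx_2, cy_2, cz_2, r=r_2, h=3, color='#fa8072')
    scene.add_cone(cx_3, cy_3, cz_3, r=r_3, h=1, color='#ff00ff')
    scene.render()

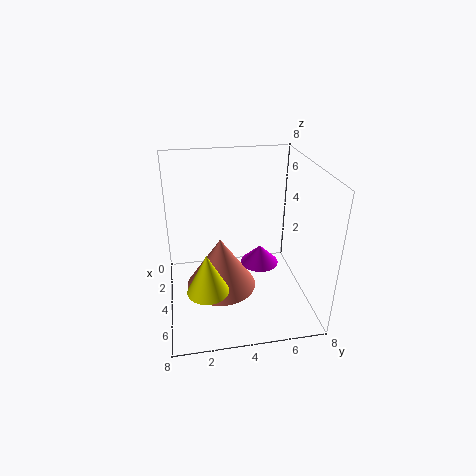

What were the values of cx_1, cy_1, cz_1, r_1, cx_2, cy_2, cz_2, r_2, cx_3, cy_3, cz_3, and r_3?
cx_1 = 7
cy_1 = 2
cz_1 = 3
r_1 = 1
cx_2 = 4
cy_2 = 3
cz_2 = 1
r_2 = 2
cx_3 = 5
cy_3 = 5
cz_3 = 3
r_3 = 1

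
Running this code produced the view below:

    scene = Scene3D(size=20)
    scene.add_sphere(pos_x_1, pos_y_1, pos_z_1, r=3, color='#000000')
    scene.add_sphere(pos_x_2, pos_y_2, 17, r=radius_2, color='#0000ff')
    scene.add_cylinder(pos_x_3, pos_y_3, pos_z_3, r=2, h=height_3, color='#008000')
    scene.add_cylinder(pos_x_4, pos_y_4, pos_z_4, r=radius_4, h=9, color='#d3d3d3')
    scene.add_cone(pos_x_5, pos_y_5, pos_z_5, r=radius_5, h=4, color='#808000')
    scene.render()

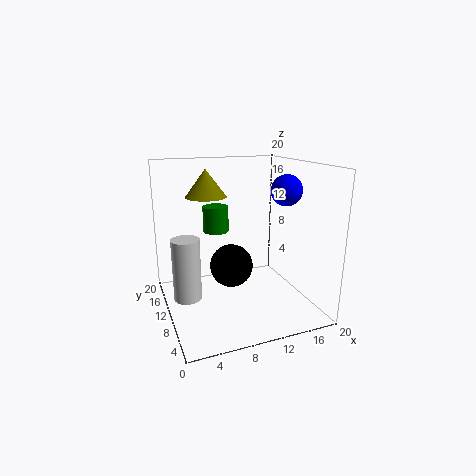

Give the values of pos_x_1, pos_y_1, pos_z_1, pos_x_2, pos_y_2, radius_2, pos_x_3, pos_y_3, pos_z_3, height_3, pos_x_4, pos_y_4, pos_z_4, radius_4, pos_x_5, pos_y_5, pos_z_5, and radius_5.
pos_x_1 = 9; pos_y_1 = 10; pos_z_1 = 6; pos_x_2 = 15; pos_y_2 = 6; radius_2 = 2; pos_x_3 = 9; pos_y_3 = 17; pos_z_3 = 9; height_3 = 4; pos_x_4 = 3; pos_y_4 = 12; pos_z_4 = 1; radius_4 = 2; pos_x_5 = 7; pos_y_5 = 15; pos_z_5 = 15; radius_5 = 3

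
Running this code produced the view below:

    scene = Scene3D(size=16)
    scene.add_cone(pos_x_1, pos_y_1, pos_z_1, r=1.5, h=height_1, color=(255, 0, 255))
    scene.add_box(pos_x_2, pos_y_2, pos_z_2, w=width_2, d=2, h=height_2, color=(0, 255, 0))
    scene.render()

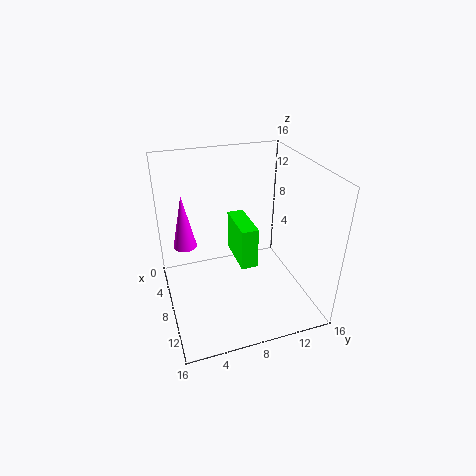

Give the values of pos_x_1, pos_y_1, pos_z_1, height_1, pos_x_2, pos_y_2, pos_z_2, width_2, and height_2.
pos_x_1 = 1.5, pos_y_1 = 3, pos_z_1 = 4, height_1 = 7, pos_x_2 = 2.5, pos_y_2 = 8.5, pos_z_2 = 3.5, width_2 = 5.5, height_2 = 5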